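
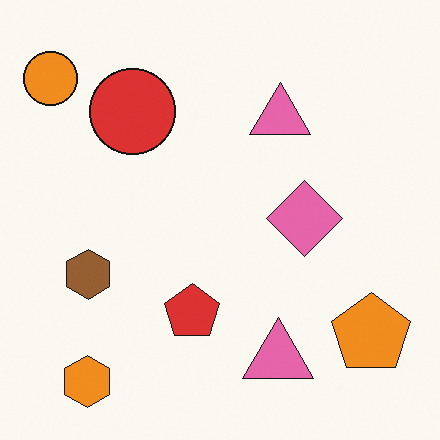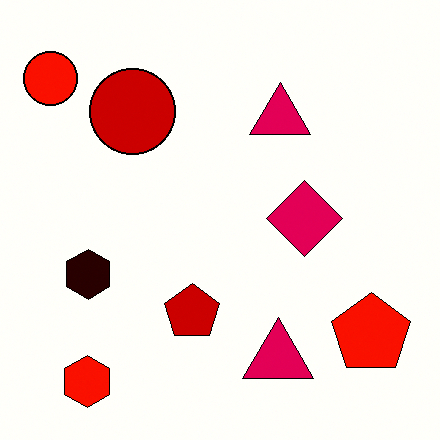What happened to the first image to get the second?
This is the original image given much higher contrast.

Tones are pushed away from mid-grey across the whole image — a global contrast change.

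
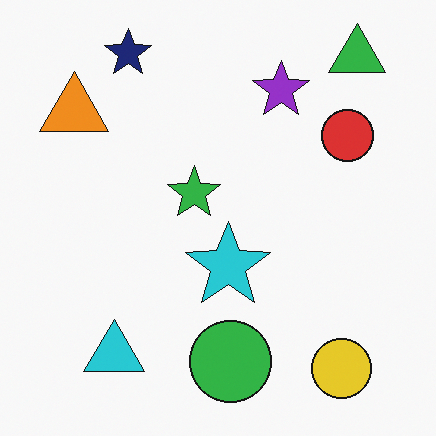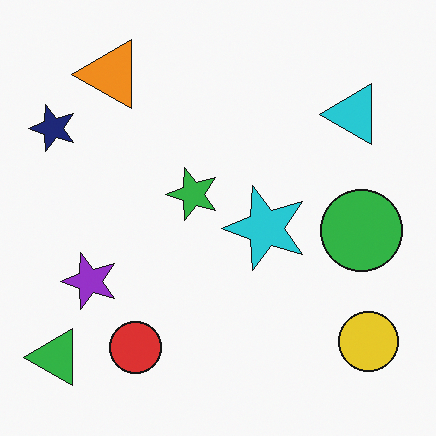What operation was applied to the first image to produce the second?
The second image is the first transposed (reflected across the top-left ↔ bottom-right diagonal).

Shapes have swapped their row and column positions — what was in the top-right is now in the bottom-left — a diagonal reflection.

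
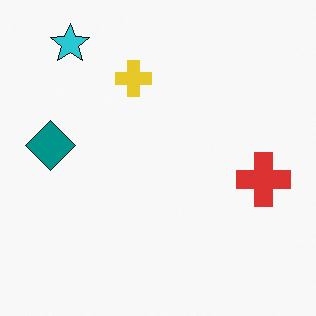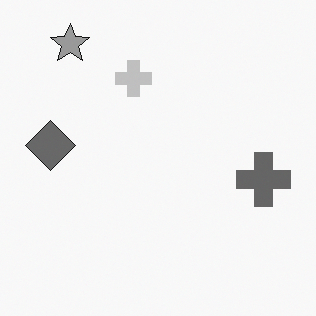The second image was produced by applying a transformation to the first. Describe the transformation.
The second image is the first converted to grayscale.

All color is removed — every shape is now a shade of grey.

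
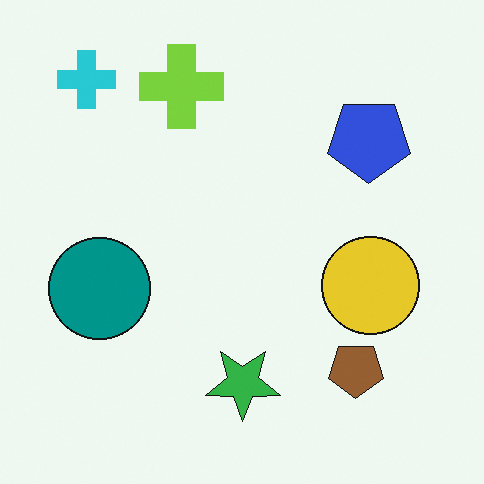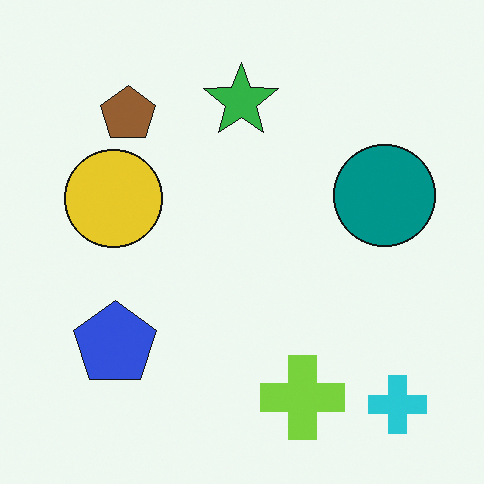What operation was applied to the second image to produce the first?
Rotated 180°.

The cyan cross sits in the bottom-right of the second image and the top-left of the first — consistent with a whole-image 180° rotation.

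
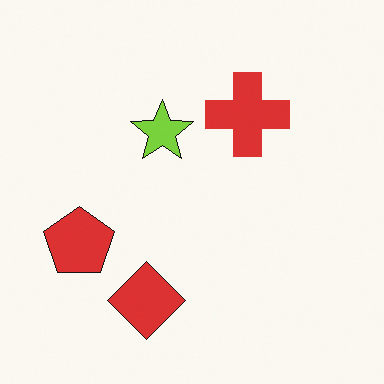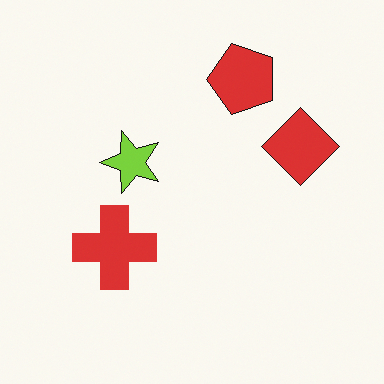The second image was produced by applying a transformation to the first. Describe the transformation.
This is the original image transposed (reflected across the top-left ↔ bottom-right diagonal).

Shapes have swapped their row and column positions — what was in the top-right is now in the bottom-left — a diagonal reflection.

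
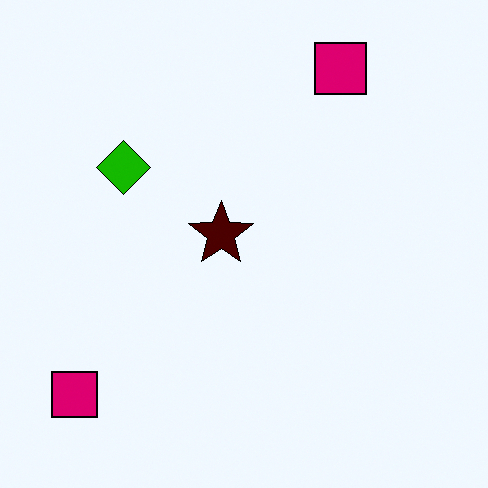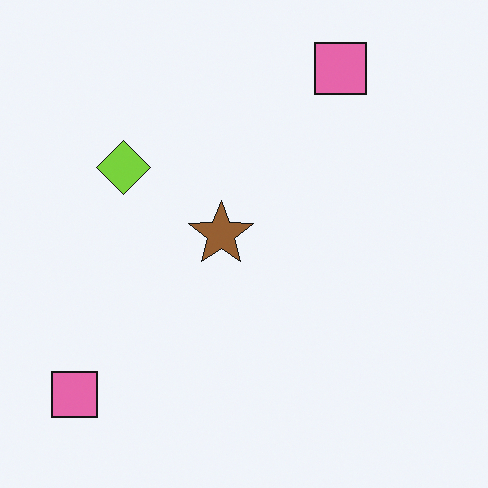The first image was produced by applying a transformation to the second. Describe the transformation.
It was given much higher contrast.

Tones are pushed away from mid-grey across the whole image — a global contrast change.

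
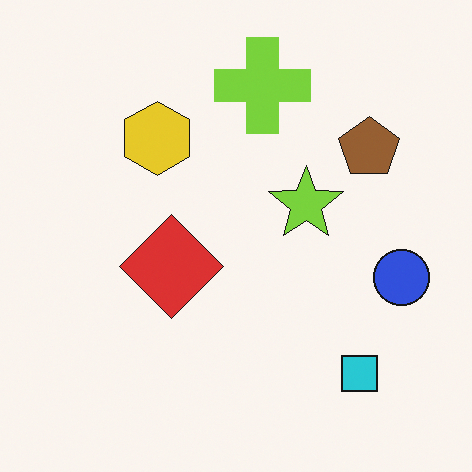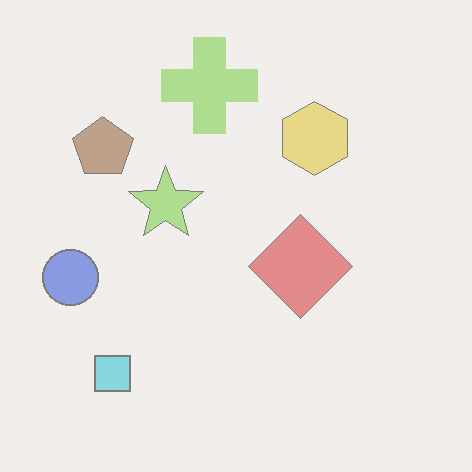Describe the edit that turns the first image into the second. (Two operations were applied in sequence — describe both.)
The transformation is: flipped horizontally (left ↔ right), then washed out (contrast reduced).

The blue circle is in the right of the first image and the left of the second — shapes on opposite sides of the vertical midline have swapped in a mirror flip. Tones are pushed toward mid-grey across the whole image — a global contrast change.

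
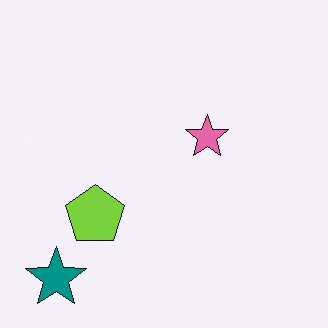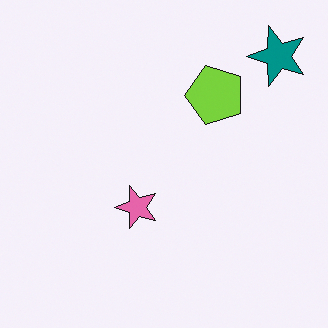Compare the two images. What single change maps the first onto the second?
Transposed (reflected across the top-left ↔ bottom-right diagonal).

Shapes have swapped their row and column positions — what was in the top-right is now in the bottom-left — a diagonal reflection.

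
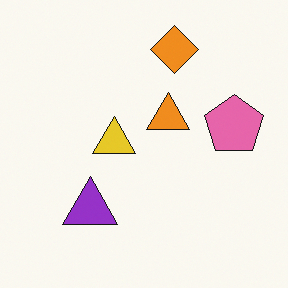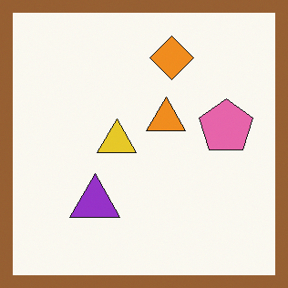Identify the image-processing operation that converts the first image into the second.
This is the original image framed with a brown border.

A solid brown frame runs around the edge of the second image, with the content slightly shrunk inside it.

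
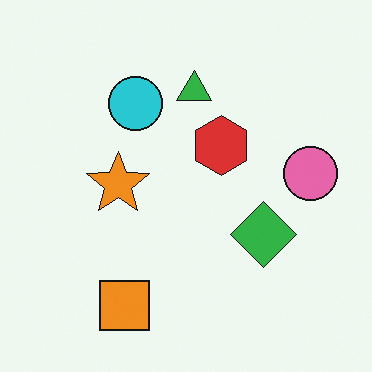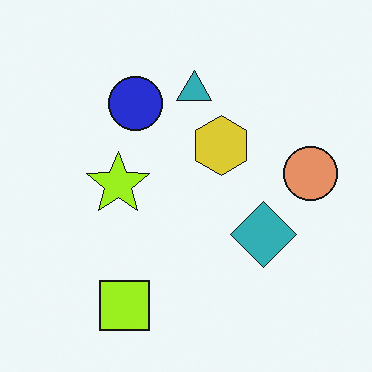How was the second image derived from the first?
The image was hue-shifted by a small amount.

Every shape's color has rotated by the same amount around the hue wheel — a uniform hue shift.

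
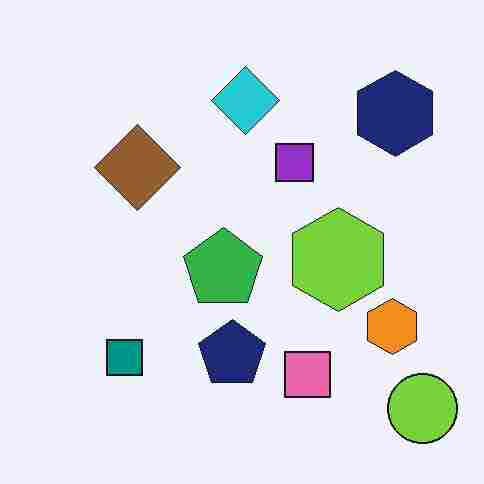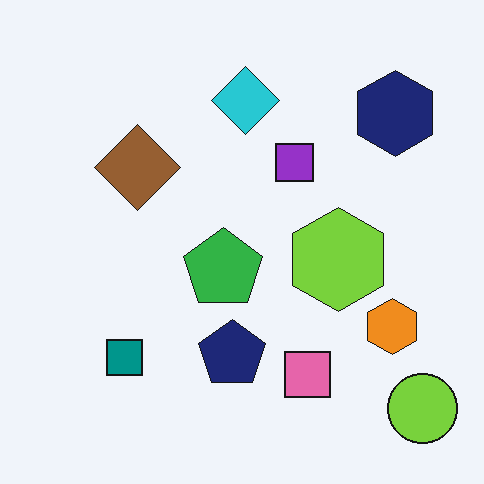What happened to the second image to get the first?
The image was degraded with heavy JPEG compression.

Blocky 8×8 compression artifacts appear around shape edges and the flat background shows ringing — characteristic JPEG degradation.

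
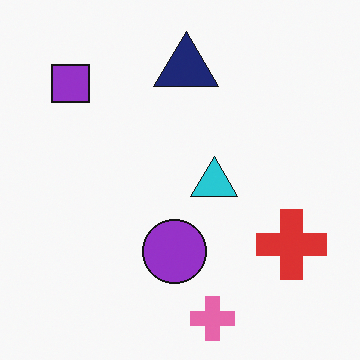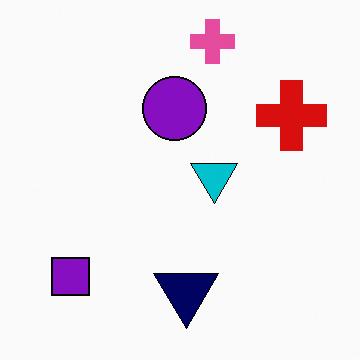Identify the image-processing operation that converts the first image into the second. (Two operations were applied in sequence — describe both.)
The second image is the first flipped vertically (top ↔ bottom), then given slightly increased contrast.

The pink cross is in the bottom of the first image and the top of the second — shapes on opposite sides of the horizontal midline have swapped in a mirror flip. Tones are pushed away from mid-grey across the whole image — a global contrast change.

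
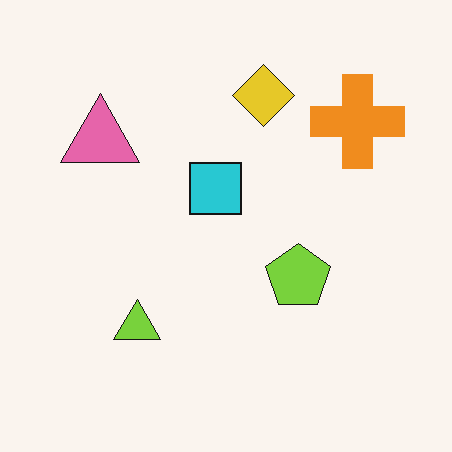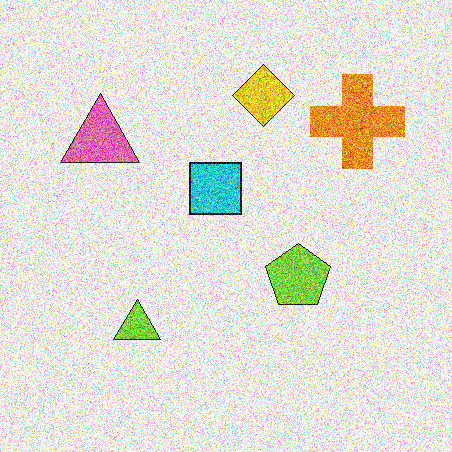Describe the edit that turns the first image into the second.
The image was degraded with heavy additive noise.

Random speckle covers the whole image, including the flat background.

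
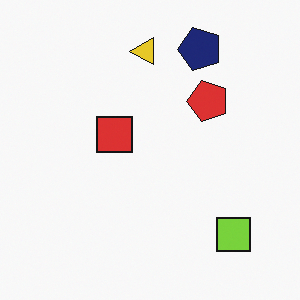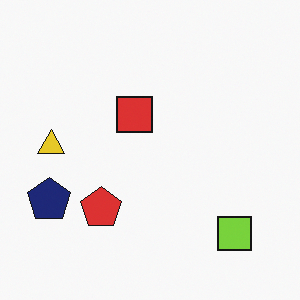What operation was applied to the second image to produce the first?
The transformation is: transposed (reflected across the top-left ↔ bottom-right diagonal).

Shapes have swapped their row and column positions — what was in the top-right is now in the bottom-left — a diagonal reflection.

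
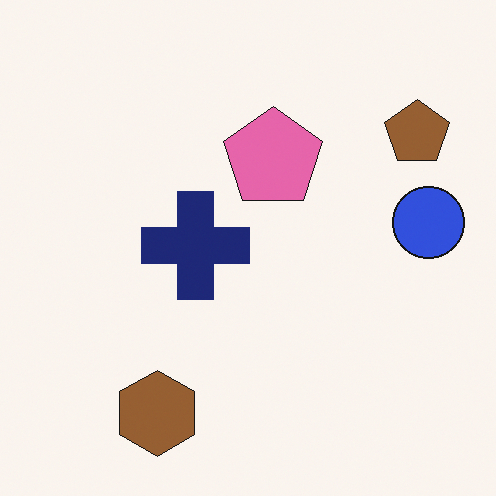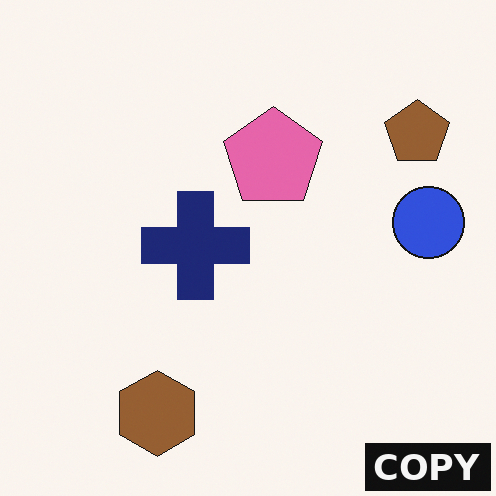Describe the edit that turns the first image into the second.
The second image is the first watermarked with the text "COPY" in the lower-right corner.

A dark label reading "COPY" appears in the lower-right corner.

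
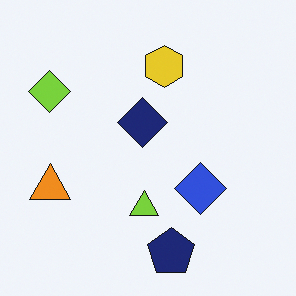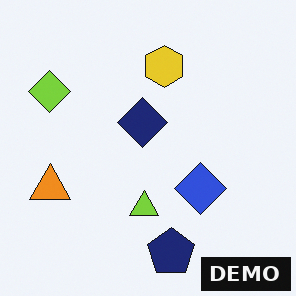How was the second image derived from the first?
The second image is the first watermarked with the text "DEMO" in the lower-right corner.

A dark label reading "DEMO" appears in the lower-right corner.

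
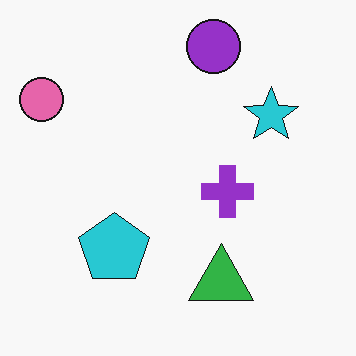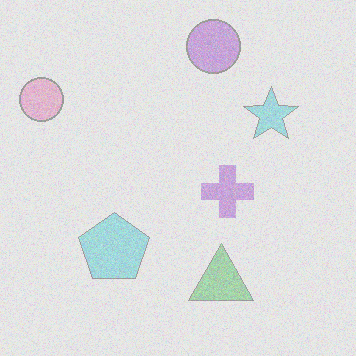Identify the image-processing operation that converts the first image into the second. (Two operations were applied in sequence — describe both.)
Degraded with a thick layer of grain, then given much lower contrast.

Random speckle covers the whole image, including the flat background. Tones are pushed toward mid-grey across the whole image — a global contrast change.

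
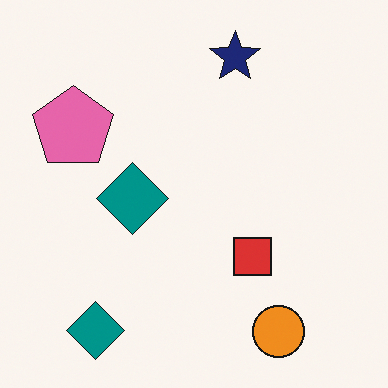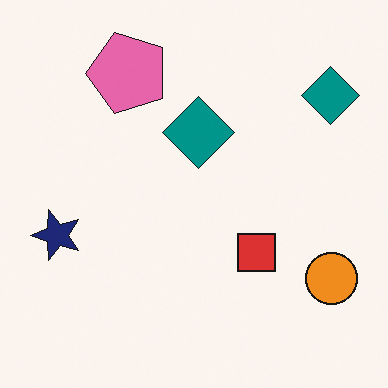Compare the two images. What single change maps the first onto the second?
The second image is the first transposed (reflected across the top-left ↔ bottom-right diagonal).

Shapes have swapped their row and column positions — what was in the top-right is now in the bottom-left — a diagonal reflection.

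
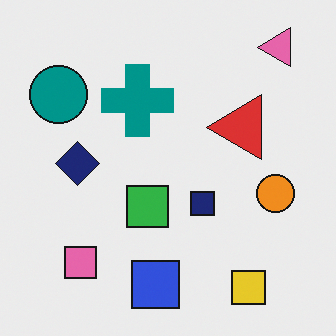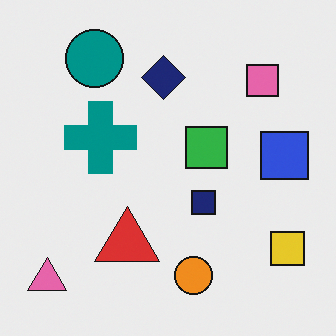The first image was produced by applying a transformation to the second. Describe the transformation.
It was transposed (reflected across the top-left ↔ bottom-right diagonal).

Shapes have swapped their row and column positions — what was in the top-right is now in the bottom-left — a diagonal reflection.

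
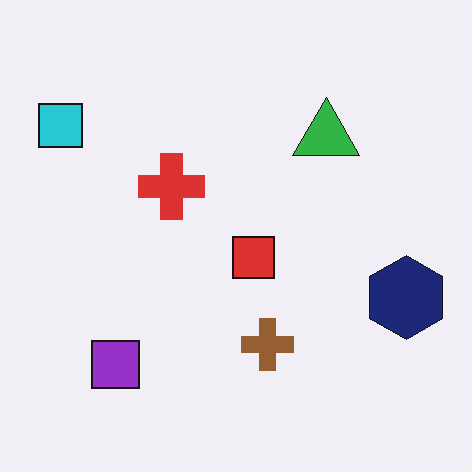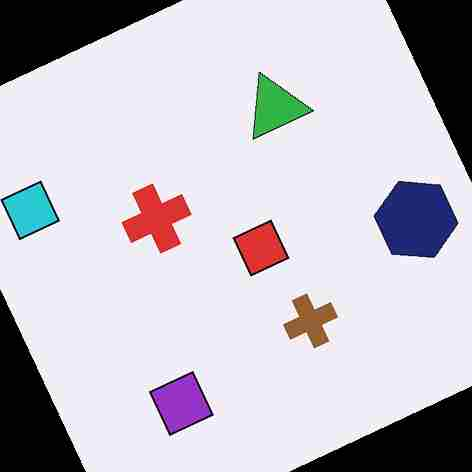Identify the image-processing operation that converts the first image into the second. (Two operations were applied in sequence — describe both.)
The transformation is: rotated counter-clockwise by a clearly visible amount, then heavily JPEG-compressed with obvious blocking artifacts.

Every shape is tilted by the same angle and the image corners show triangular fill wedges — a whole-image rotation by a non-right angle. Blocky 8×8 compression artifacts appear around shape edges and the flat background shows ringing — characteristic JPEG degradation.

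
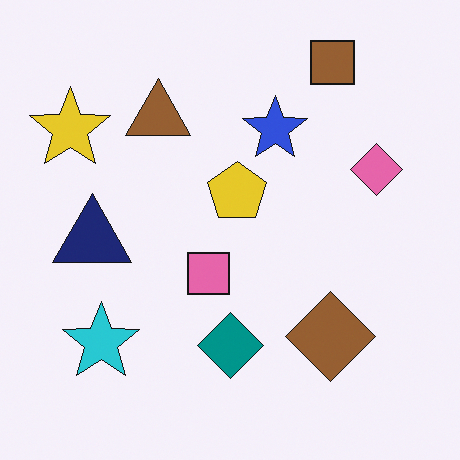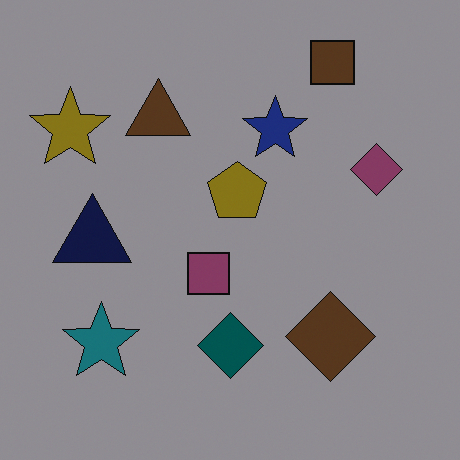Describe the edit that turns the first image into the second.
This is the original image noticeably darkened.

Every pixel — background and shapes alike — is uniformly darkened.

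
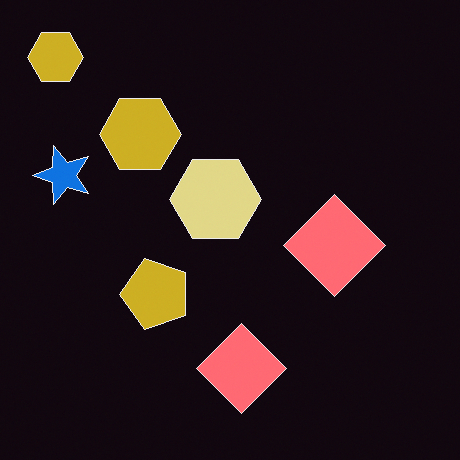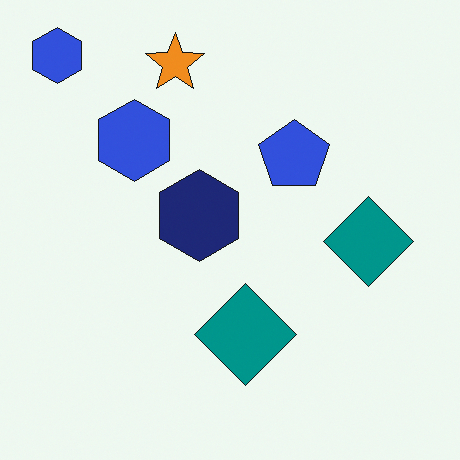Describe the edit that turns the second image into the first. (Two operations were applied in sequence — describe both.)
This is the original image transposed (reflected across the top-left ↔ bottom-right diagonal), then color-inverted (negative).

Shapes have swapped their row and column positions — what was in the top-right is now in the bottom-left — a diagonal reflection. The light background has become dark and every shape's color is its complement — a photographic negative.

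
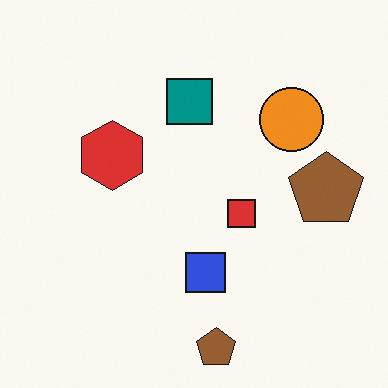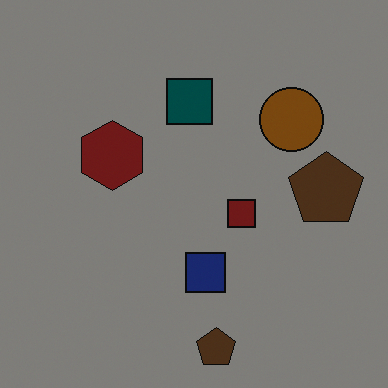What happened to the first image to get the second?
The transformation is: substantially darkened.

Every pixel — background and shapes alike — is uniformly darkened.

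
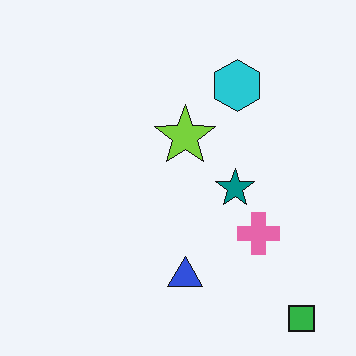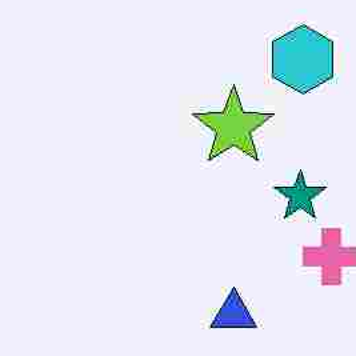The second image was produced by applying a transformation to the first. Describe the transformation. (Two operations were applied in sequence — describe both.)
It was degraded with heavy JPEG compression, then cropped slightly and scaled back up.

Blocky 8×8 compression artifacts appear around shape edges and the flat background shows ringing — characteristic JPEG degradation. The visible shapes are larger and the field of view is narrower; shapes near the original edges may be partly or wholly outside the frame — a crop-and-rescale.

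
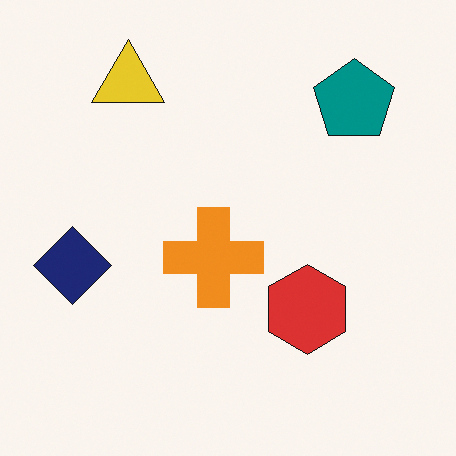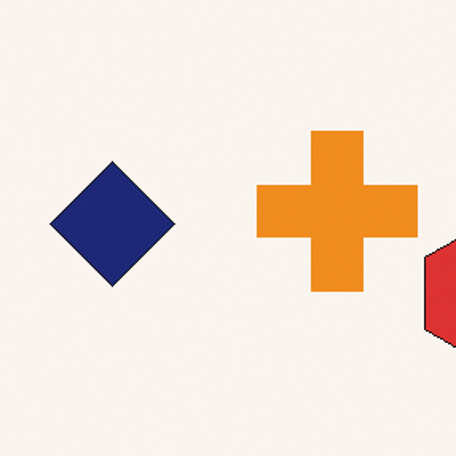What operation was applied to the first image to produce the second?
It was cropped slightly and scaled back up.

The visible shapes are larger and the field of view is narrower; shapes near the original edges may be partly or wholly outside the frame — a crop-and-rescale.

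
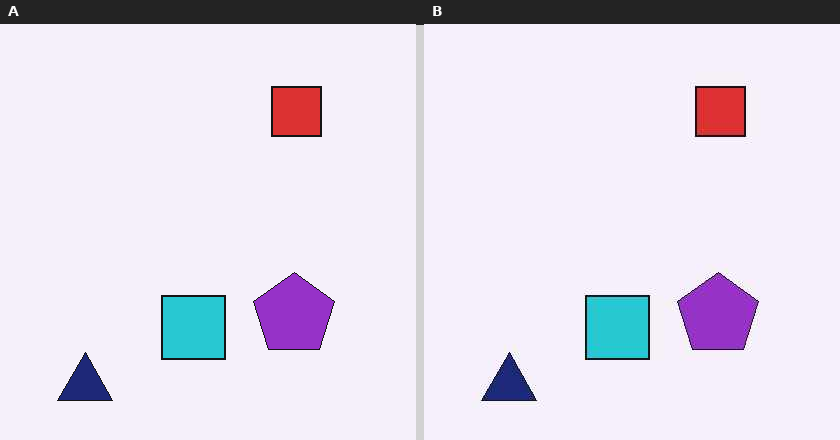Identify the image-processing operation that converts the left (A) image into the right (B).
Given moderate JPEG compression.

Blocky 8×8 compression artifacts appear around shape edges and the flat background shows ringing — characteristic JPEG degradation.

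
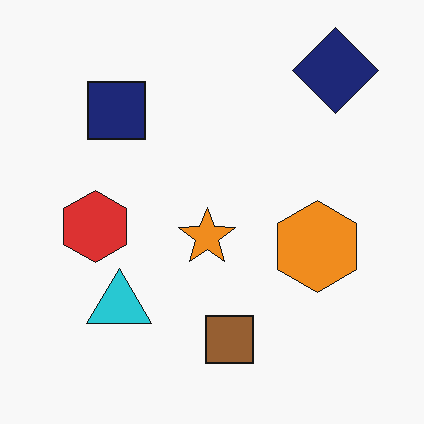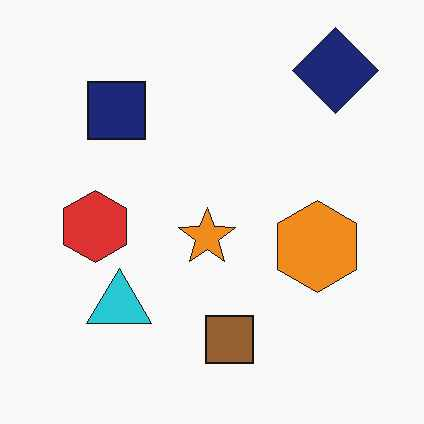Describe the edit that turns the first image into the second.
It was given moderate JPEG compression.

Blocky 8×8 compression artifacts appear around shape edges and the flat background shows ringing — characteristic JPEG degradation.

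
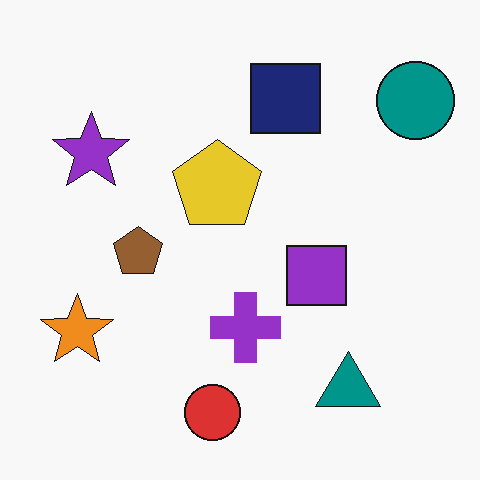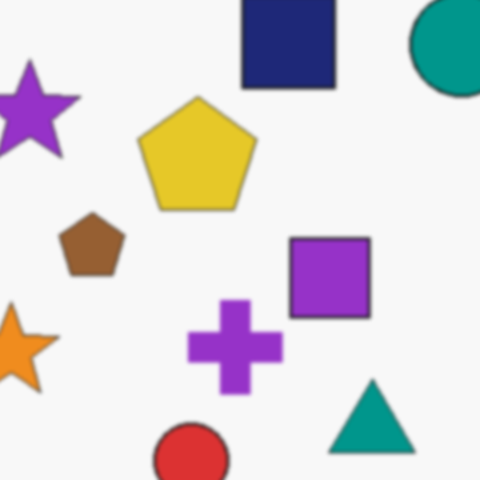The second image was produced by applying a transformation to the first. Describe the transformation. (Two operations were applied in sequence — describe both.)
Given a subtle gaussian blur, then cropped slightly and scaled back up.

Shape edges and outlines are uniformly softened across the whole image. The visible shapes are larger and the field of view is narrower; shapes near the original edges may be partly or wholly outside the frame — a crop-and-rescale.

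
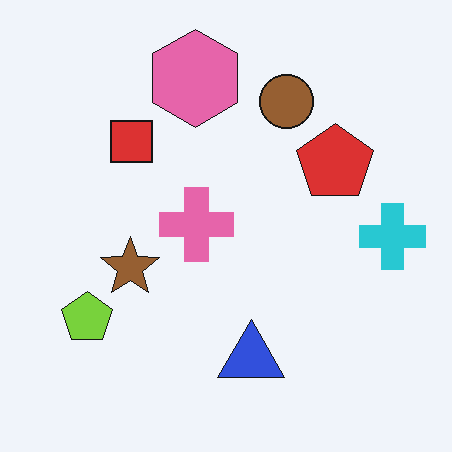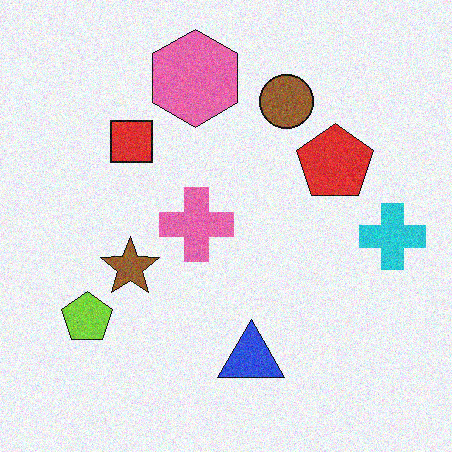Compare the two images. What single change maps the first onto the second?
It was degraded with visible gaussian noise.

Random speckle covers the whole image, including the flat background.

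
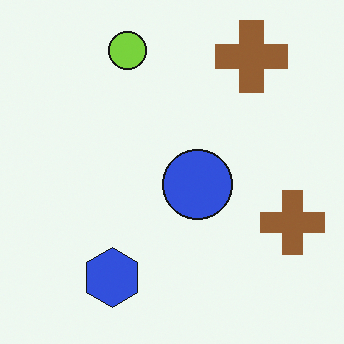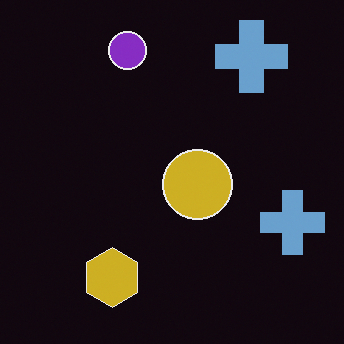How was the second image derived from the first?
It was color-inverted (negative).

The light background has become dark and every shape's color is its complement — a photographic negative.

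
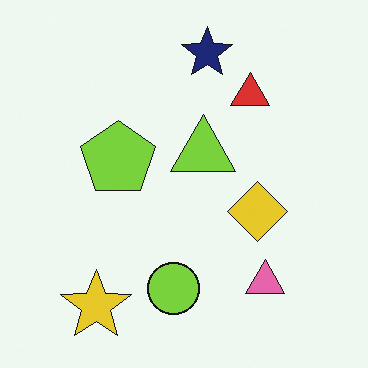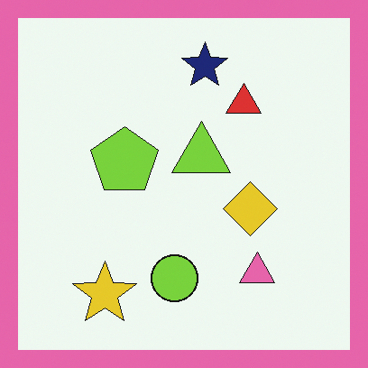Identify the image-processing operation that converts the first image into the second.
This is the original image framed with a pink border.

A solid pink frame runs around the edge of the second image, with the content slightly shrunk inside it.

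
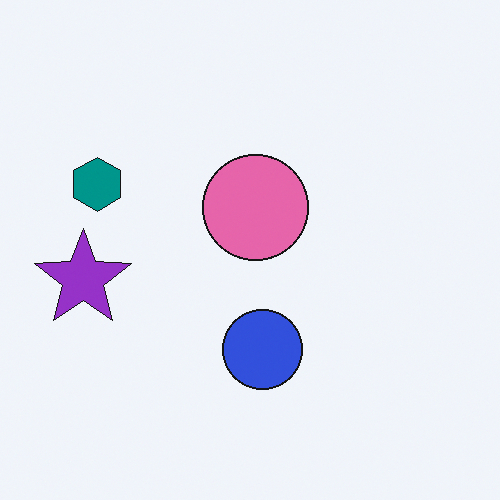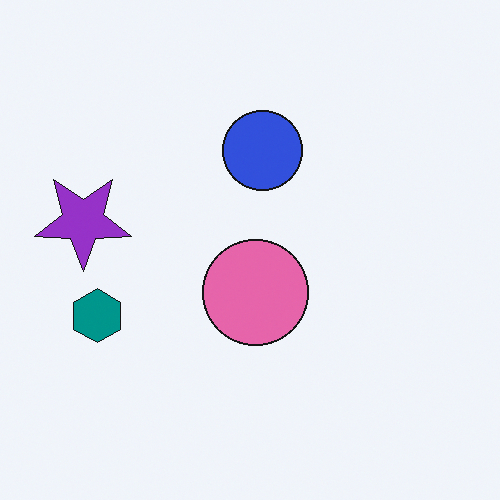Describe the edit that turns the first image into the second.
It was flipped vertically (top ↔ bottom).

The blue circle is in the bottom of the first image and the top of the second — shapes on opposite sides of the horizontal midline have swapped in a mirror flip.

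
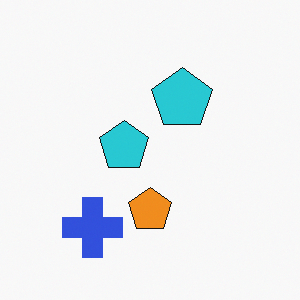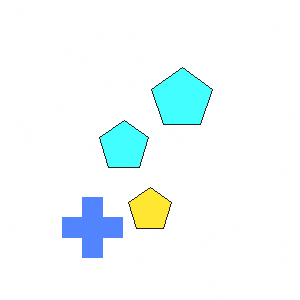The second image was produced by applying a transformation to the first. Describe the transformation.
The image was noticeably brightened.

Every pixel — background and shapes alike — is uniformly brightened.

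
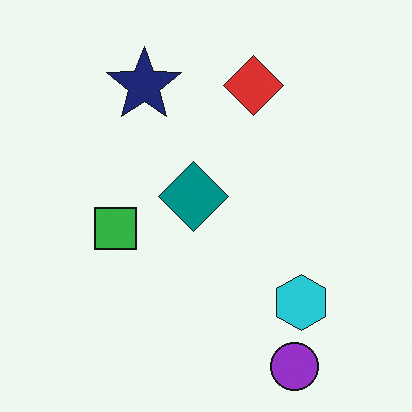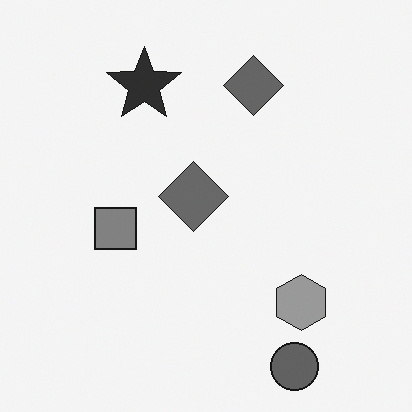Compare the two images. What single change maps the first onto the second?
The second image is the first converted to grayscale.

All color is removed — every shape is now a shade of grey.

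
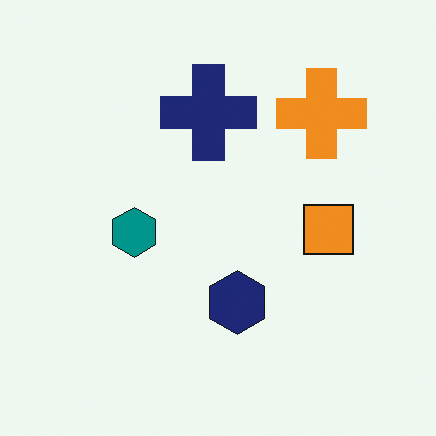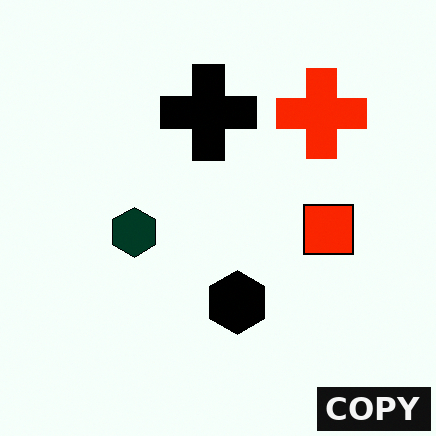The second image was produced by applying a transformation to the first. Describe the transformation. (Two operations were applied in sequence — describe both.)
The image was given much higher contrast, then watermarked with the text "COPY" in the lower-right corner.

Tones are pushed away from mid-grey across the whole image — a global contrast change. A dark label reading "COPY" appears in the lower-right corner.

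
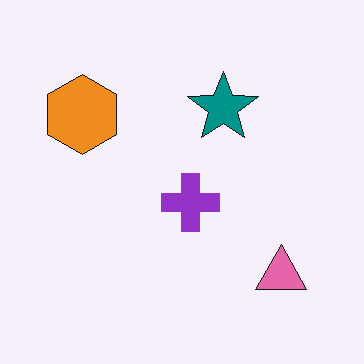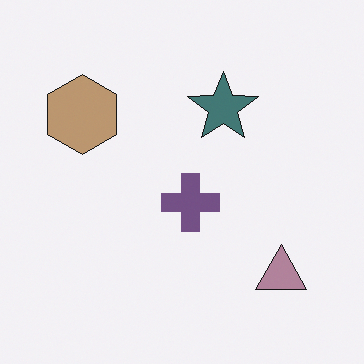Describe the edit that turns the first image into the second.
It was made much more muted (saturation change).

All colors are more muted and greyish — a global saturation change.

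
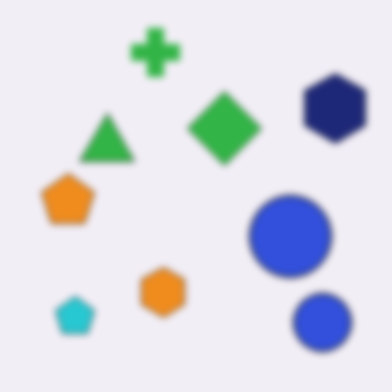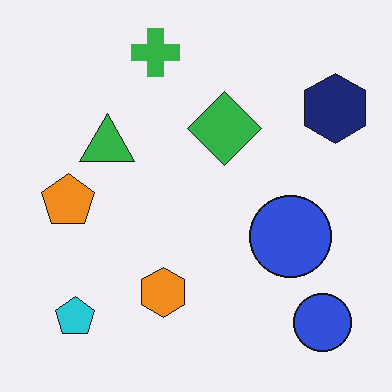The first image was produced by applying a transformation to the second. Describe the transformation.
The image was noticeably gaussian-blurred.

Shape edges and outlines are uniformly softened across the whole image.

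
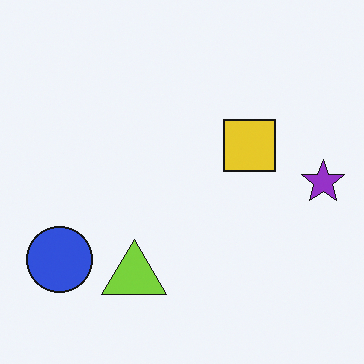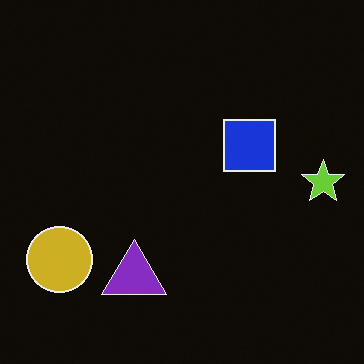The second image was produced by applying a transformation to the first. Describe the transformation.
This is the original image color-inverted (negative).

The light background has become dark and every shape's color is its complement — a photographic negative.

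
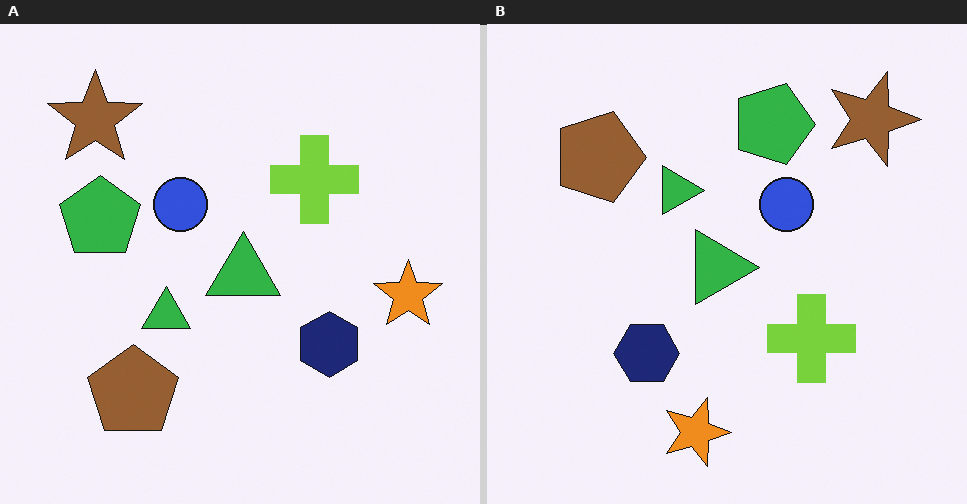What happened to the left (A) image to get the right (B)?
It was rotated 90° clockwise.

The brown star sits in the top-left of the left (A) image and the top-right of the right (B) — consistent with a whole-image 90° clockwise rotation.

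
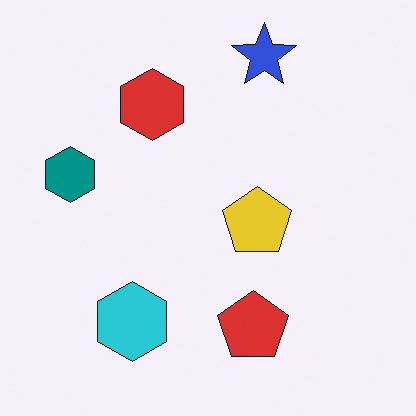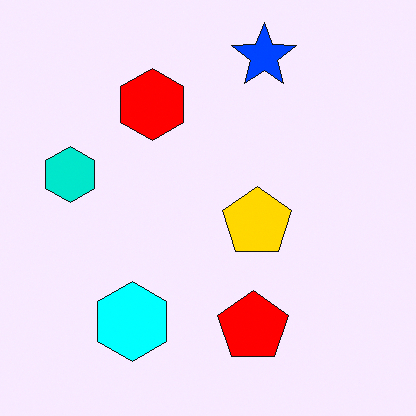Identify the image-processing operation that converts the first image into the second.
This is the original image made much more vivid (saturation change).

All colors are more vivid — a global saturation change.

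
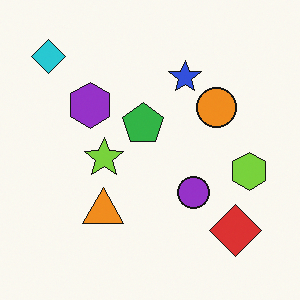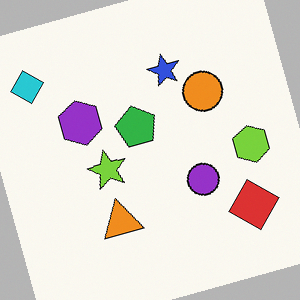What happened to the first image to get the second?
The image was rotated counter-clockwise by a clearly visible amount.

Every shape is tilted by the same angle and the image corners show triangular fill wedges — a whole-image rotation by a non-right angle.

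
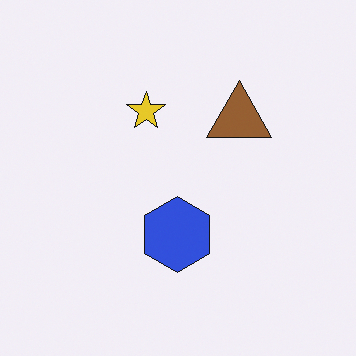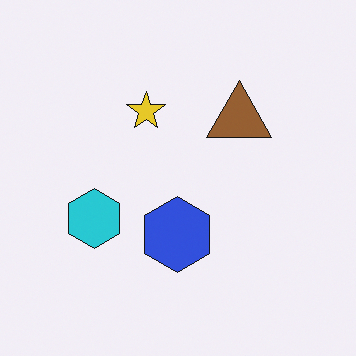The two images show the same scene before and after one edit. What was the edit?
The second image is the first overlaid with an additional cyan hexagon.

A cyan hexagon appears in the second image that is absent from the first.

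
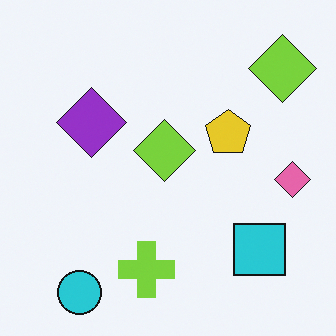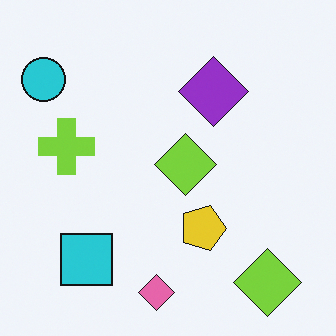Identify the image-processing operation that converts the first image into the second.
It was rotated 90° clockwise.

The cyan circle sits in the bottom-left of the first image and the top-left of the second — consistent with a whole-image 90° clockwise rotation.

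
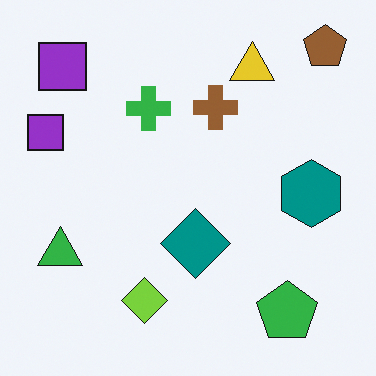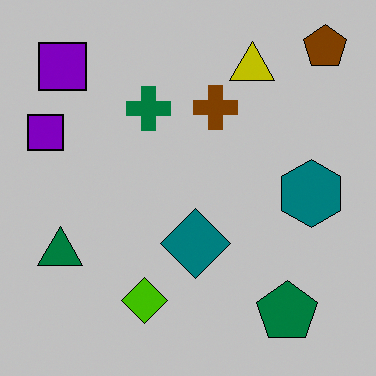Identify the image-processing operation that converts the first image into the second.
The transformation is: aggressively posterized.

Each flat color has snapped to a coarser quantized level — most visibly, the near-white background has dropped to a flat grey.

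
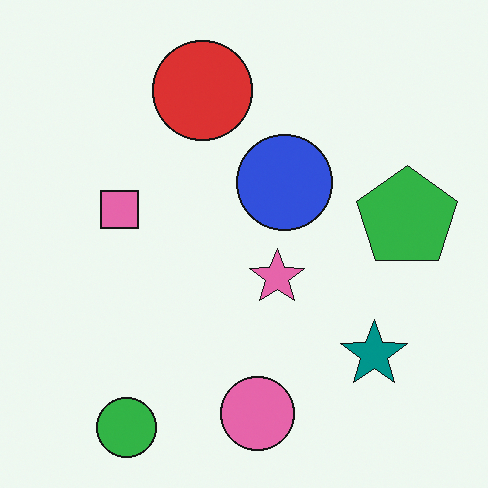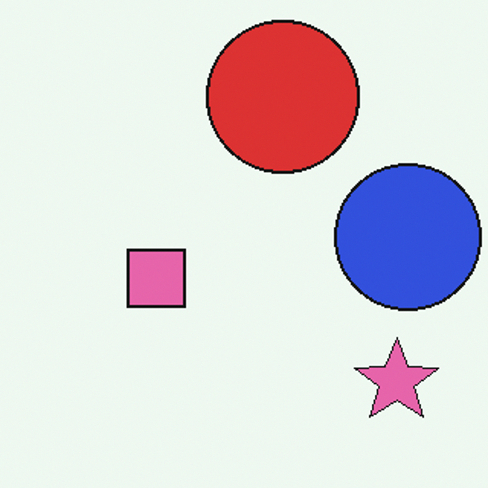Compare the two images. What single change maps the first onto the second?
This is the original image cropped to a modestly smaller region and rescaled.

The visible shapes are larger and the field of view is narrower; shapes near the original edges may be partly or wholly outside the frame — a crop-and-rescale.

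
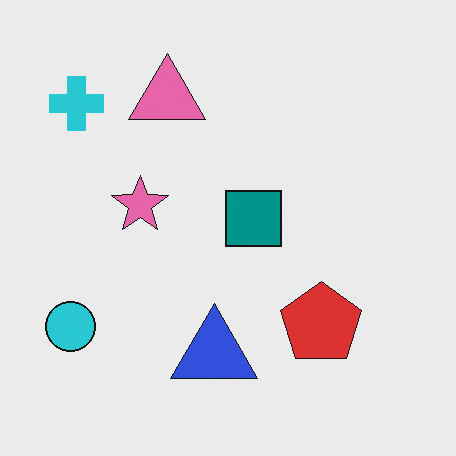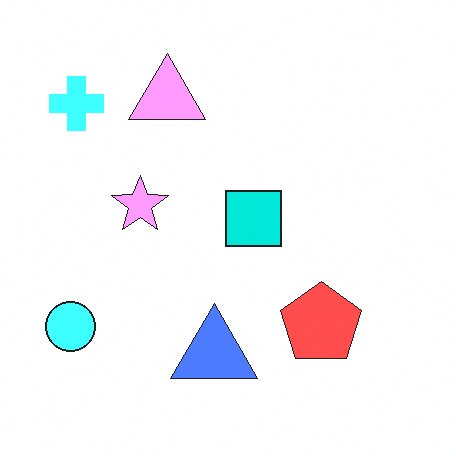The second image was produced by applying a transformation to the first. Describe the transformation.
The image was substantially brightened.

Every pixel — background and shapes alike — is uniformly brightened.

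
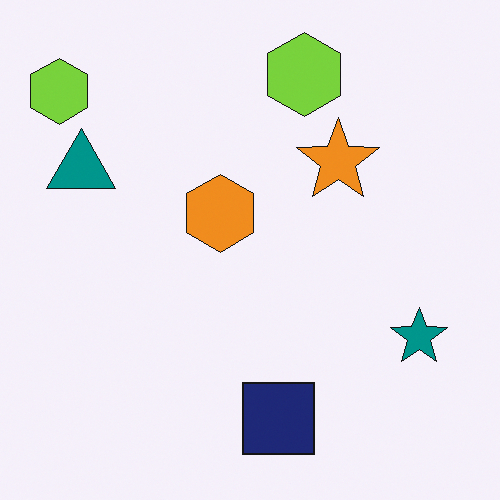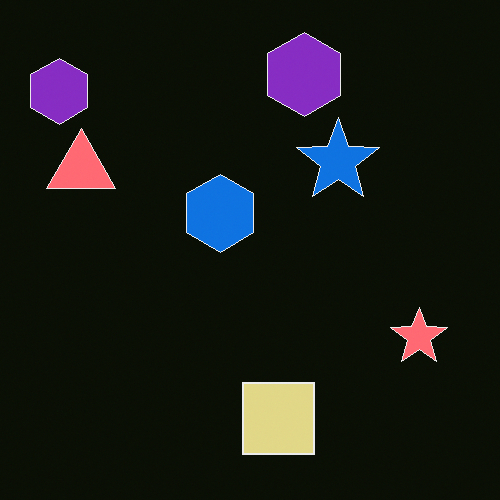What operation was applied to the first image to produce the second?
The image was color-inverted (negative).

The light background has become dark and every shape's color is its complement — a photographic negative.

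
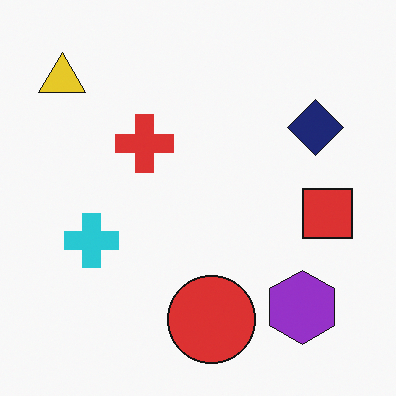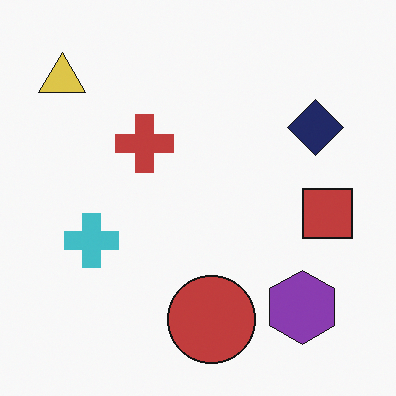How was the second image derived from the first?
This is the original image slightly desaturated.

All colors are more muted and greyish — a global saturation change.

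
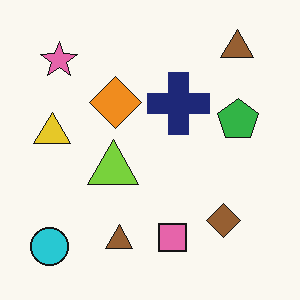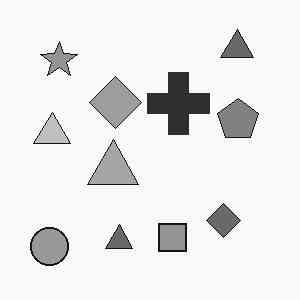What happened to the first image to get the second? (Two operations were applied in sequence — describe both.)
It was converted to grayscale, then JPEG-compressed with visible artifacts.

All color is removed — every shape is now a shade of grey. Blocky 8×8 compression artifacts appear around shape edges and the flat background shows ringing — characteristic JPEG degradation.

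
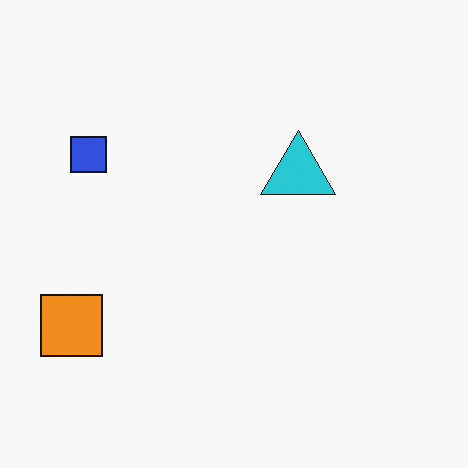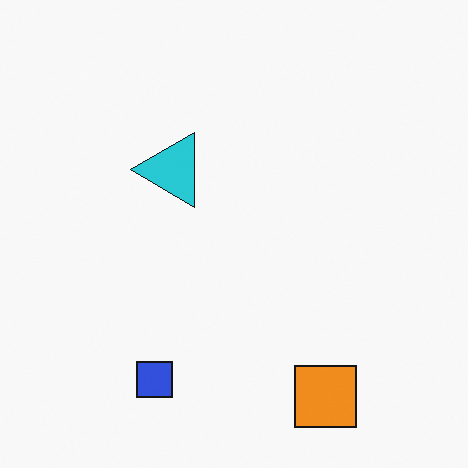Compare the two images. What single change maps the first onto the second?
It was rotated 90° counter-clockwise.

The orange square sits in the bottom-left of the first image and the bottom-right of the second — consistent with a whole-image 90° counter-clockwise rotation.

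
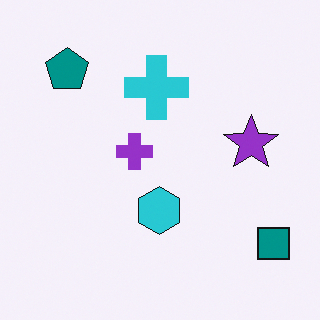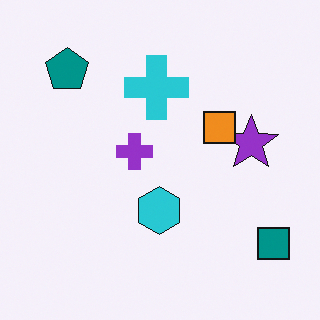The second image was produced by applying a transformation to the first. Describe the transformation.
The image was overlaid with an additional orange square.

An orange square appears in the second image that is absent from the first.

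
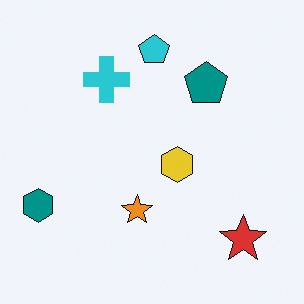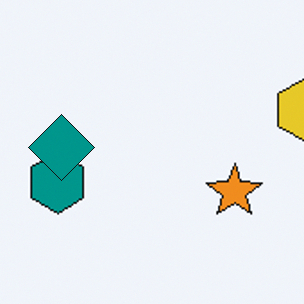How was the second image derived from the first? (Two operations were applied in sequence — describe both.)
The image was cropped to a noticeably smaller region and rescaled, then overlaid with an additional teal diamond.

The visible shapes are larger and the field of view is narrower; shapes near the original edges may be partly or wholly outside the frame — a crop-and-rescale. A teal diamond appears in the second image that is absent from the first.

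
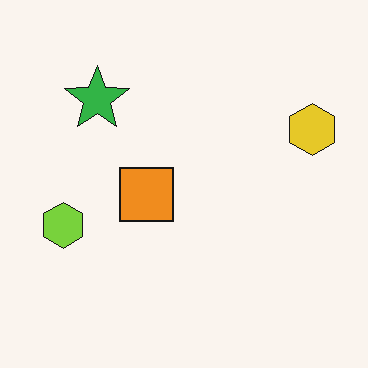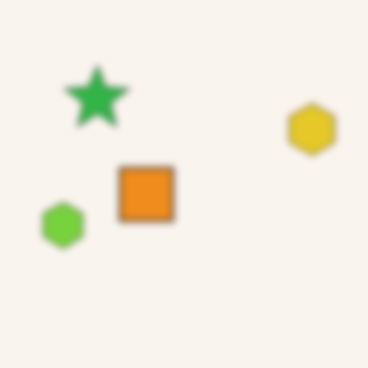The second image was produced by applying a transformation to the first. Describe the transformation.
The image was noticeably gaussian-blurred.

Shape edges and outlines are uniformly softened across the whole image.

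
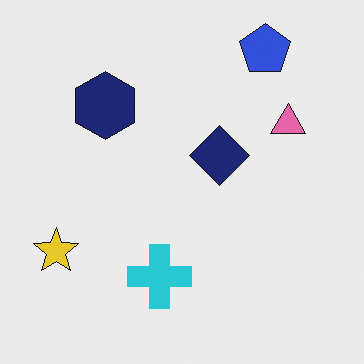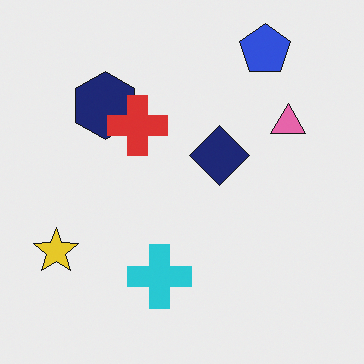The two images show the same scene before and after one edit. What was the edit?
This is the original image overlaid with an additional red cross.

A red cross appears in the second image that is absent from the first.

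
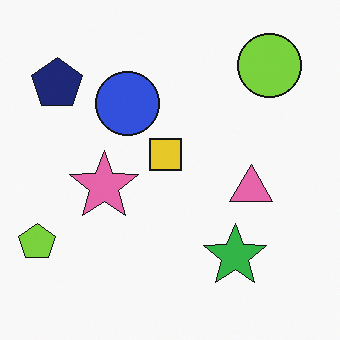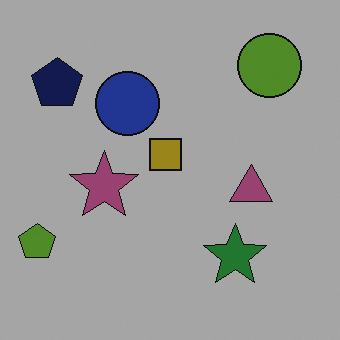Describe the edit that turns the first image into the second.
The second image is the first noticeably darkened.

Every pixel — background and shapes alike — is uniformly darkened.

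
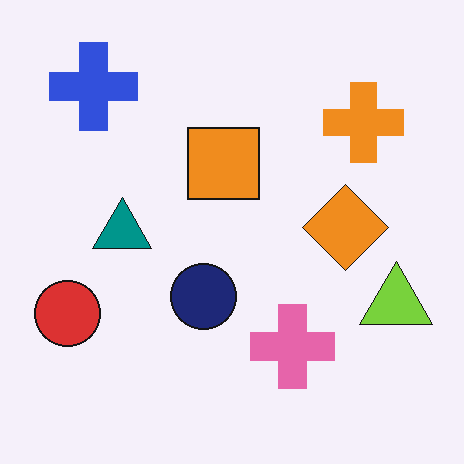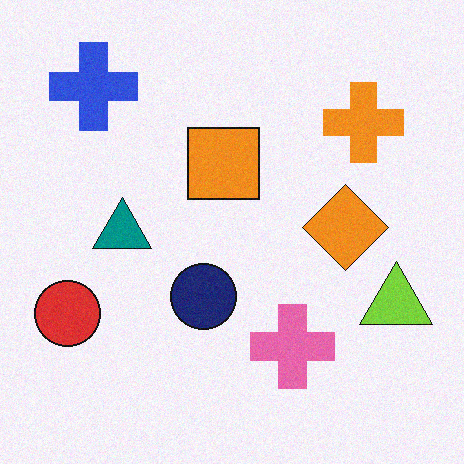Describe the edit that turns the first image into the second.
Degraded with subtle gaussian noise.

Random speckle covers the whole image, including the flat background.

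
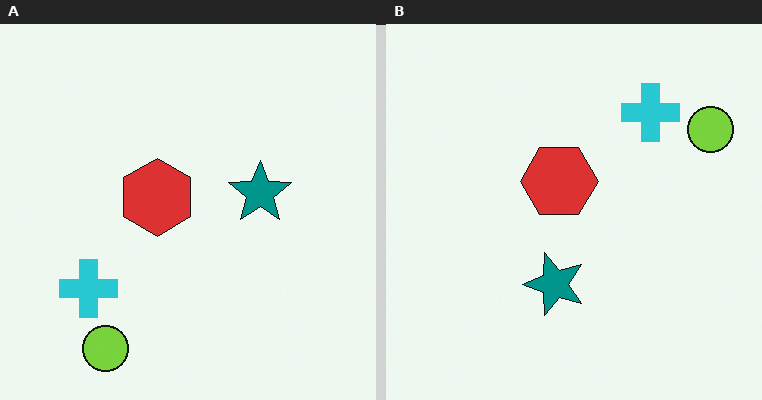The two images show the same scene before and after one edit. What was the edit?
The transformation is: transposed (reflected across the top-left ↔ bottom-right diagonal).

Shapes have swapped their row and column positions — what was in the top-right is now in the bottom-left — a diagonal reflection.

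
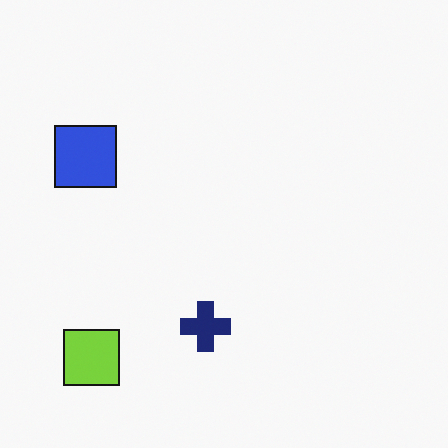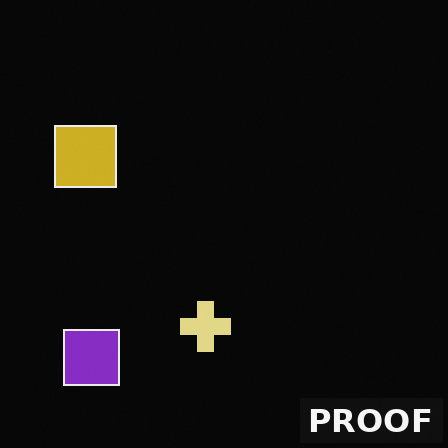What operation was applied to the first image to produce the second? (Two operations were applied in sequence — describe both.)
This is the original image color-inverted (negative), then watermarked with the text "PROOF" in the lower-right corner.

The light background has become dark and every shape's color is its complement — a photographic negative. A dark label reading "PROOF" appears in the lower-right corner.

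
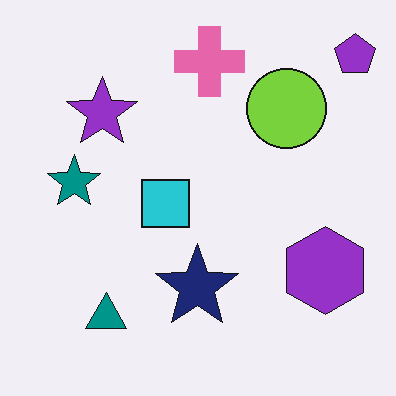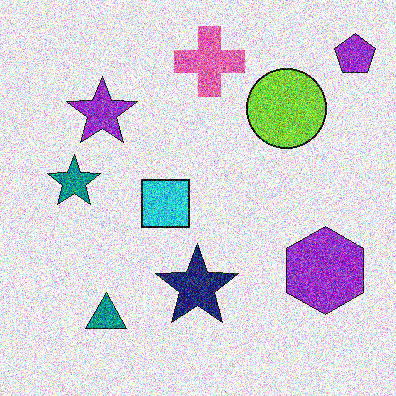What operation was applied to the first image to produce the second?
Degraded with heavy additive noise.

Random speckle covers the whole image, including the flat background.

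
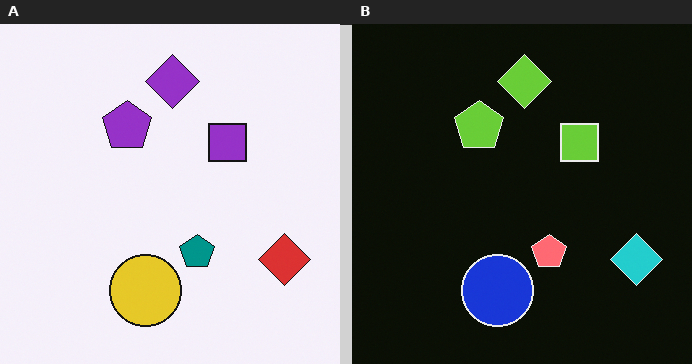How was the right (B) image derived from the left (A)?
The right (B) image is the left (A) color-inverted (negative).

The light background has become dark and every shape's color is its complement — a photographic negative.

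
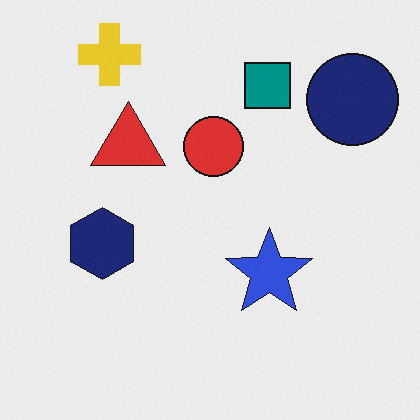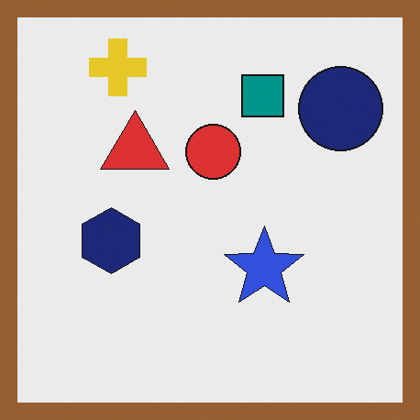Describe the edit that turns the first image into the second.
The transformation is: framed with a brown border.

A solid brown frame runs around the edge of the second image, with the content slightly shrunk inside it.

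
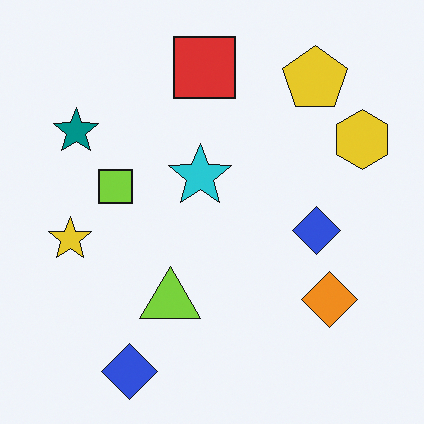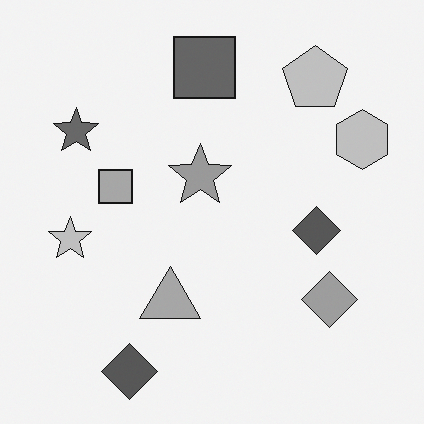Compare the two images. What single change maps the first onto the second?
It was converted to grayscale.

All color is removed — every shape is now a shade of grey.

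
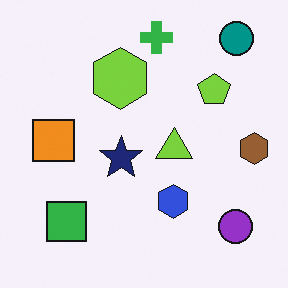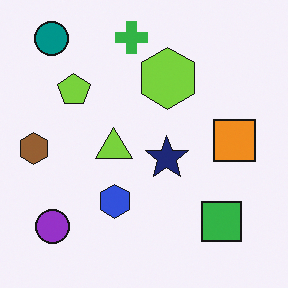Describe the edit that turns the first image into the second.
The second image is the first flipped horizontally (left ↔ right).

The brown hexagon is in the right of the first image and the left of the second — shapes on opposite sides of the vertical midline have swapped in a mirror flip.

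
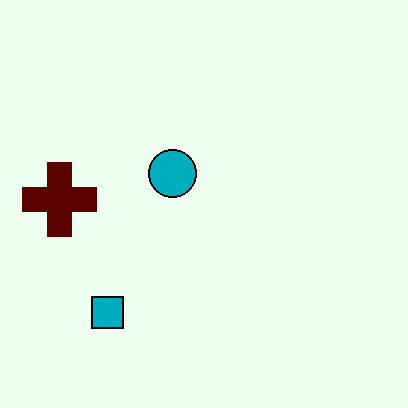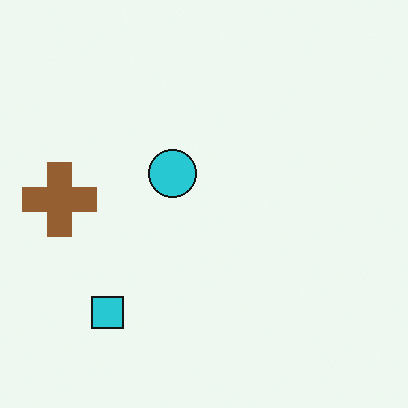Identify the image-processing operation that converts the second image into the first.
It was given much higher contrast.

Tones are pushed away from mid-grey across the whole image — a global contrast change.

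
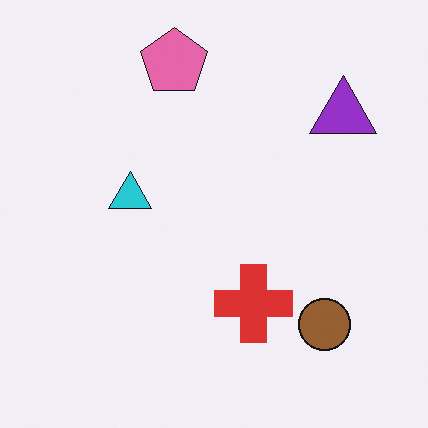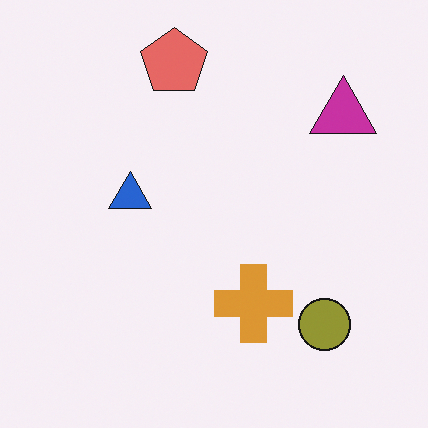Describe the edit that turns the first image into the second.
This is the original image hue-shifted slightly.

Every shape's color has rotated by the same amount around the hue wheel — a uniform hue shift.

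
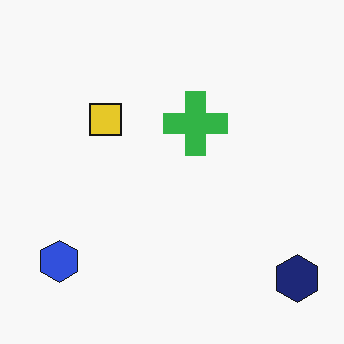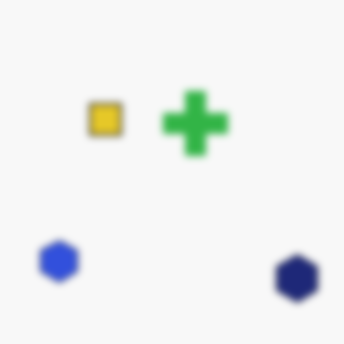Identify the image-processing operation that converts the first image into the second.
The second image is the first noticeably gaussian-blurred.

Shape edges and outlines are uniformly softened across the whole image.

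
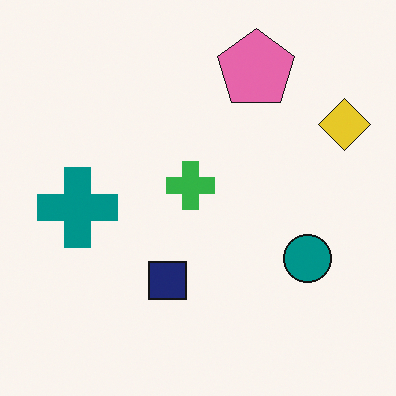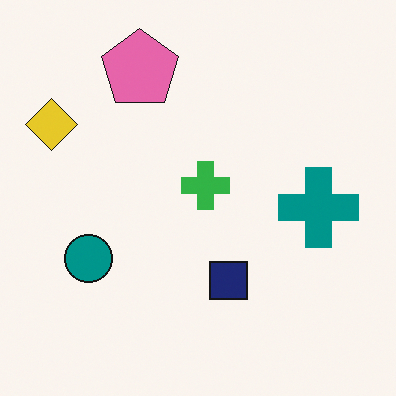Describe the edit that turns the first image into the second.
The transformation is: flipped horizontally (left ↔ right).

The yellow diamond is in the top-right of the first image and the top-left of the second — shapes on opposite sides of the vertical midline have swapped in a mirror flip.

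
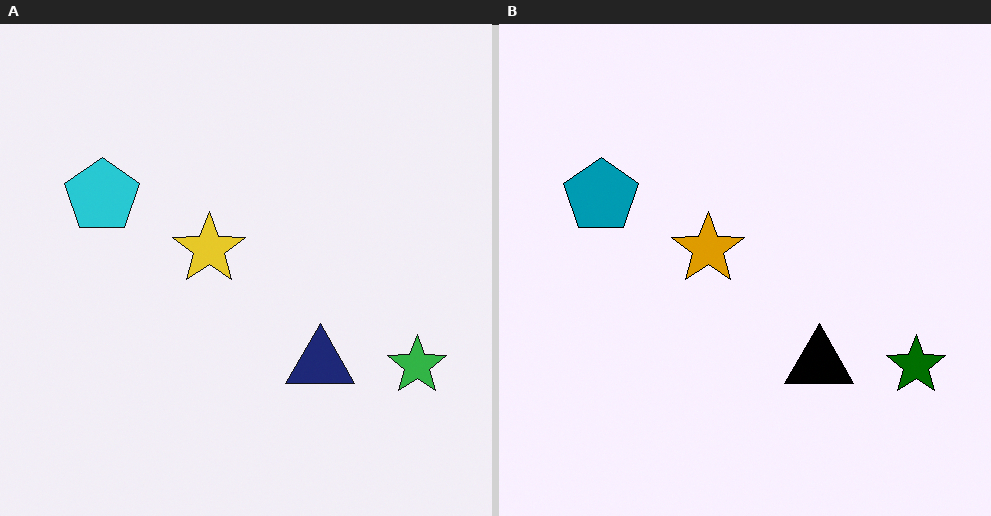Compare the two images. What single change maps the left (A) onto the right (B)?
It was given much higher contrast.

Tones are pushed away from mid-grey across the whole image — a global contrast change.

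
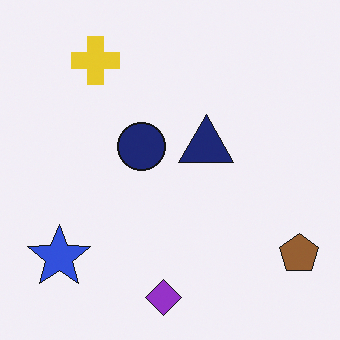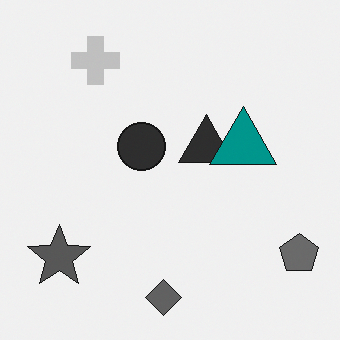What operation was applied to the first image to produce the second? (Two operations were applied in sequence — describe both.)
The transformation is: converted to grayscale, then overlaid with an additional teal triangle.

All color is removed — every shape is now a shade of grey. A teal triangle appears in the second image that is absent from the first.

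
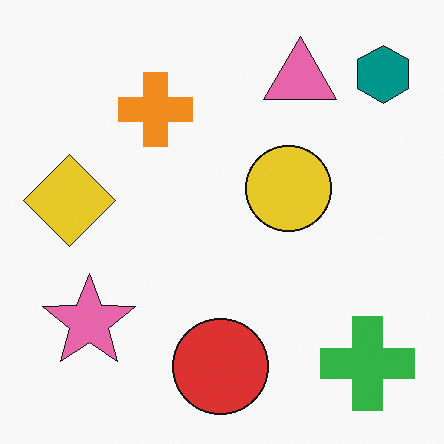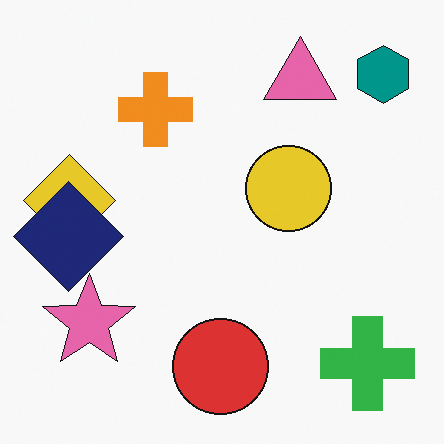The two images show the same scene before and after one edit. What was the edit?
The second image is the first overlaid with an additional navy diamond.

A navy diamond appears in the second image that is absent from the first.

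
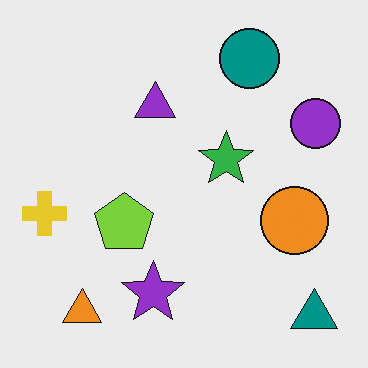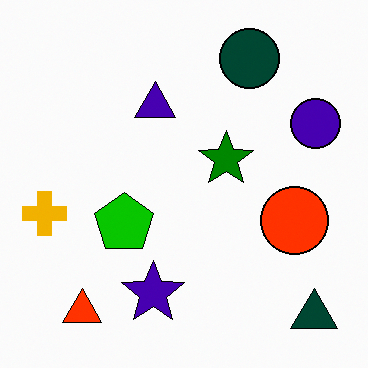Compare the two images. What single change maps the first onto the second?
Given much higher contrast.

Tones are pushed away from mid-grey across the whole image — a global contrast change.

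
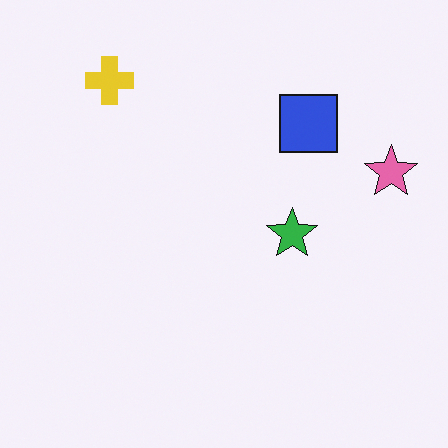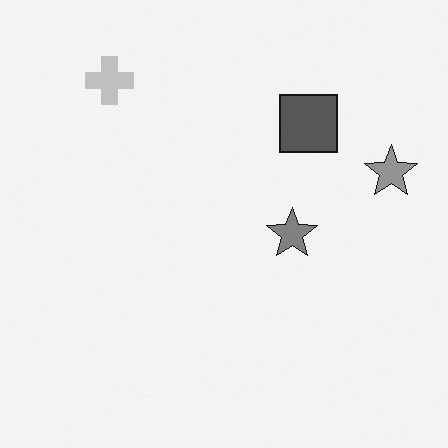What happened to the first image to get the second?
This is the original image converted to grayscale.

All color is removed — every shape is now a shade of grey.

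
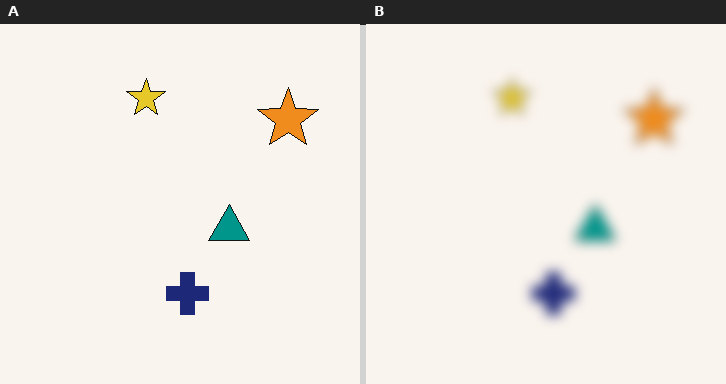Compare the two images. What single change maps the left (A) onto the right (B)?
This is the original image heavily blurred.

Shape edges and outlines are uniformly softened across the whole image.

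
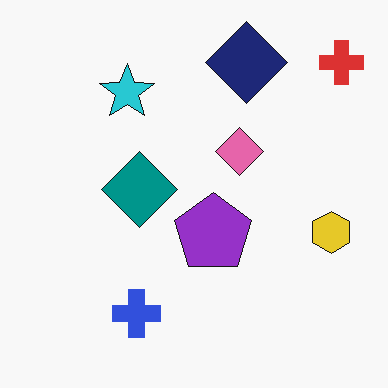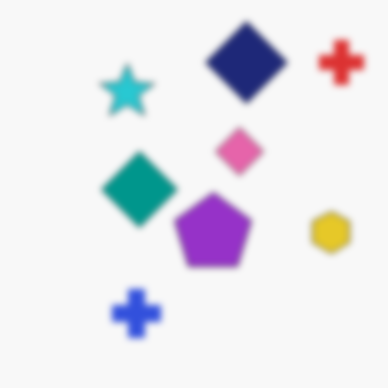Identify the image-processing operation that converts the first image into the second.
The transformation is: noticeably gaussian-blurred.

Shape edges and outlines are uniformly softened across the whole image.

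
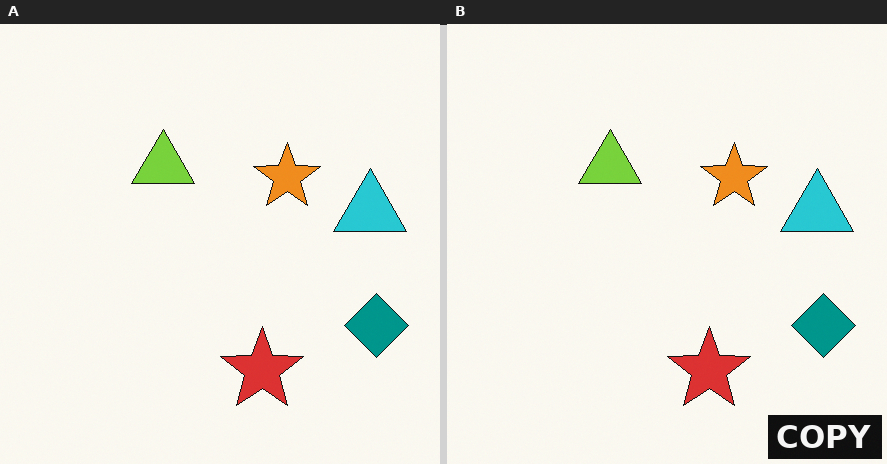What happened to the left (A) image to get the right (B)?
The image was watermarked with the text "COPY" in the lower-right corner.

A dark label reading "COPY" appears in the lower-right corner.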